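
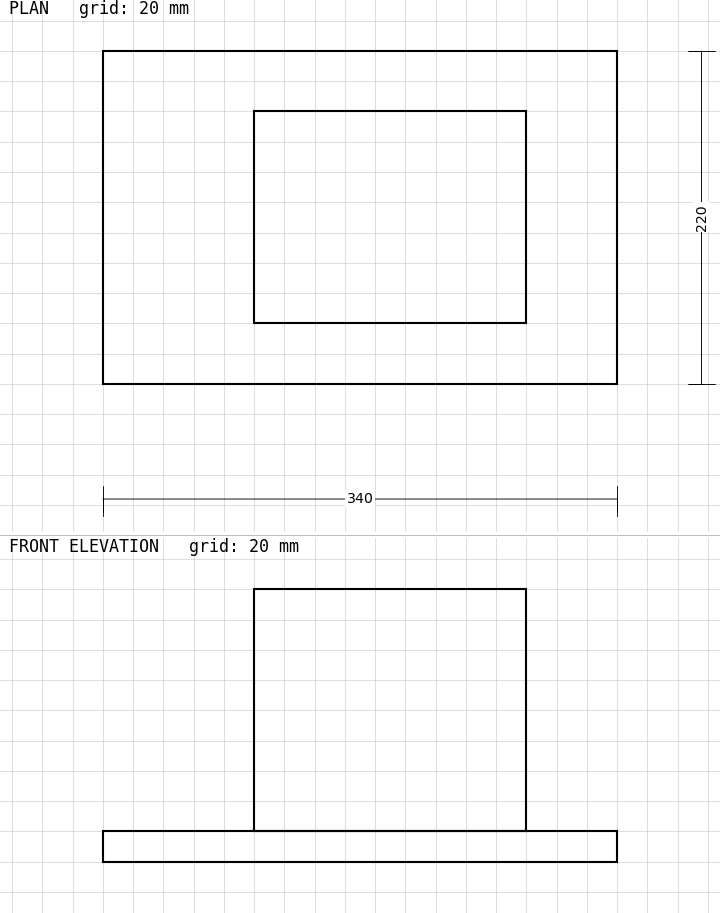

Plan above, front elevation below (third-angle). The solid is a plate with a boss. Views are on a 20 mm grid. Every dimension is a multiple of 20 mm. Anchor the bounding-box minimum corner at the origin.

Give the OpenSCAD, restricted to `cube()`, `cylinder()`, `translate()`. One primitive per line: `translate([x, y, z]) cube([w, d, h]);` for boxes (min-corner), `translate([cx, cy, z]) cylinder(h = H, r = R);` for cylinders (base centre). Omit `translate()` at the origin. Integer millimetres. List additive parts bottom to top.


cube([340, 220, 20]);
translate([100, 40, 20]) cube([180, 140, 160]);


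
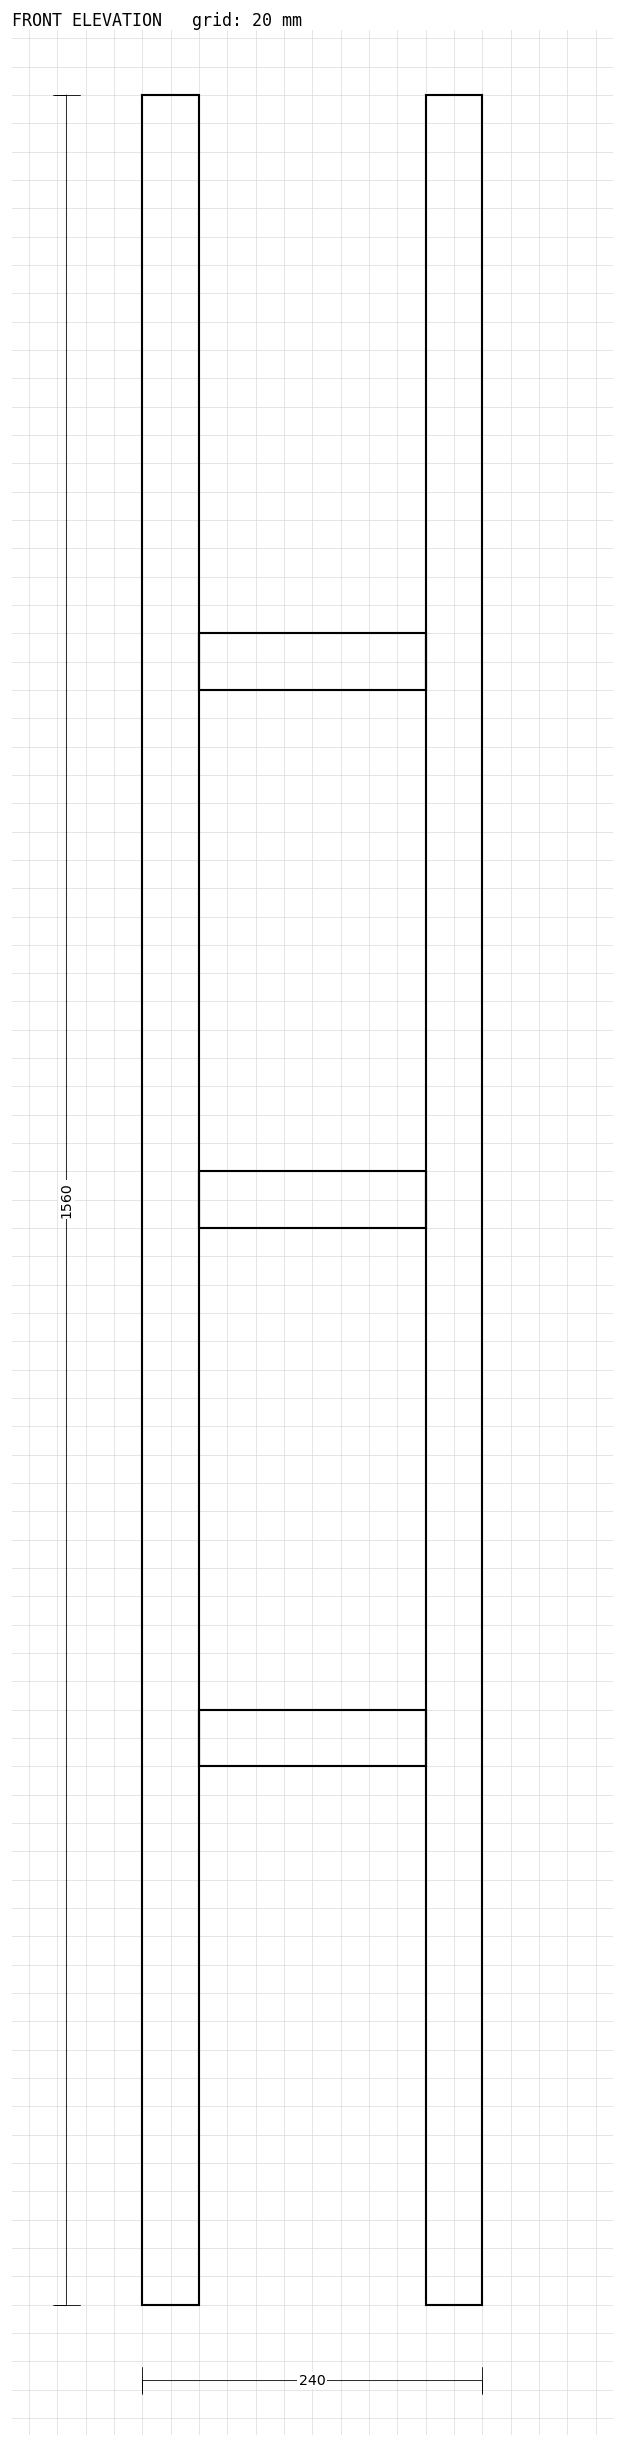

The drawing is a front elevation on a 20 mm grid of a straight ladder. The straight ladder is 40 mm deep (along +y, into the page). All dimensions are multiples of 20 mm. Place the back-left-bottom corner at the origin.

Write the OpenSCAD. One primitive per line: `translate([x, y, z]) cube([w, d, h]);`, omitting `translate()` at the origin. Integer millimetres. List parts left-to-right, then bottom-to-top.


cube([40, 40, 1560]);
translate([40, 0, 380]) cube([160, 40, 40]);
translate([40, 0, 760]) cube([160, 40, 40]);
translate([40, 0, 1140]) cube([160, 40, 40]);
translate([200, 0, 0]) cube([40, 40, 1560]);


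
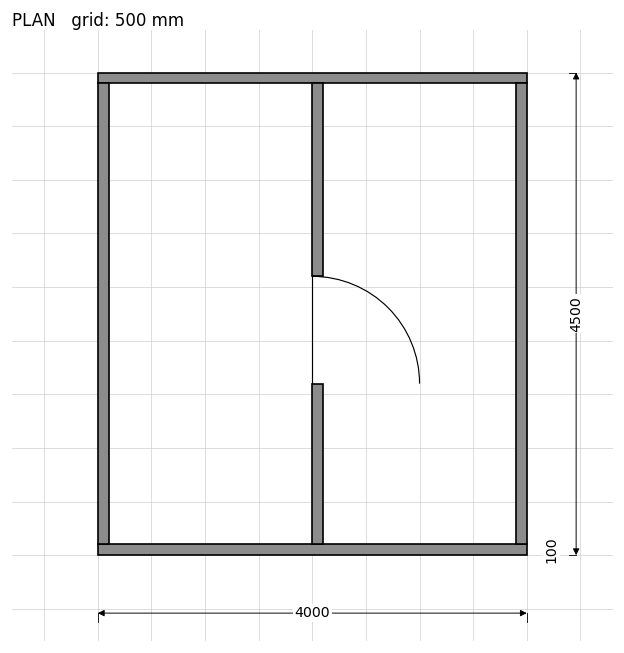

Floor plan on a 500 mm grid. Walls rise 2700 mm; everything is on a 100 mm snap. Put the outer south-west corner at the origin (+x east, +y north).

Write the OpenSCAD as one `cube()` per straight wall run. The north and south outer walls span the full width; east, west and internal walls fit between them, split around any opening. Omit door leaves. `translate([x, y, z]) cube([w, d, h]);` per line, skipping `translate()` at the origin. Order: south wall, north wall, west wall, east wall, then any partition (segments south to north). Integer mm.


cube([4000, 100, 2700]);
translate([0, 4400, 0]) cube([4000, 100, 2700]);
translate([0, 100, 0]) cube([100, 4300, 2700]);
translate([3900, 100, 0]) cube([100, 4300, 2700]);
translate([2000, 100, 0]) cube([100, 1500, 2700]);
translate([2000, 2600, 0]) cube([100, 1800, 2700]);


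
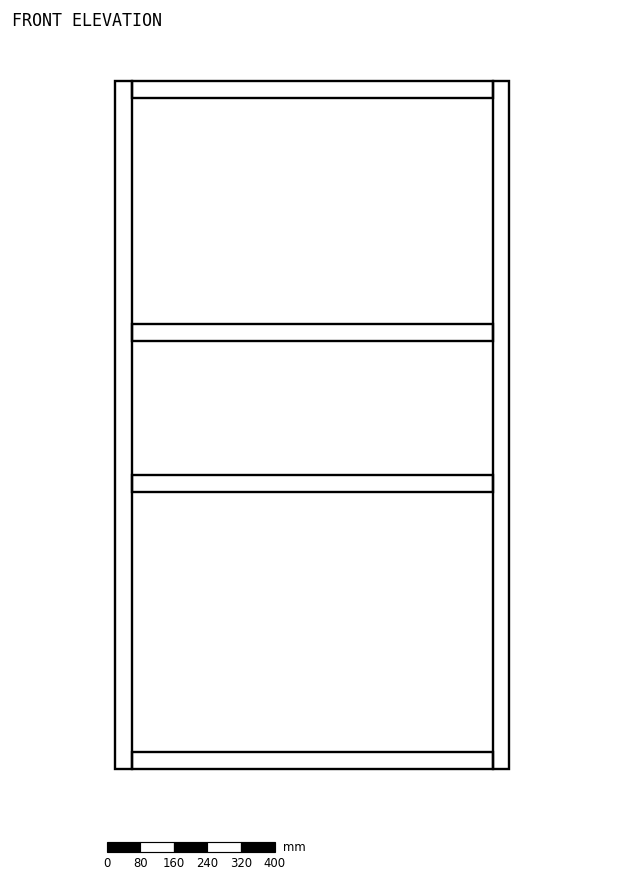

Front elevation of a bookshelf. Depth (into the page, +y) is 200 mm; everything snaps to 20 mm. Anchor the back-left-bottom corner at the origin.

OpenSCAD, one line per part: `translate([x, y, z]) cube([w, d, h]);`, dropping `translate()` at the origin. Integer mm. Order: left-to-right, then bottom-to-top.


cube([40, 200, 1640]);
translate([40, 0, 0]) cube([860, 200, 40]);
translate([40, 0, 660]) cube([860, 200, 40]);
translate([40, 0, 1020]) cube([860, 200, 40]);
translate([40, 0, 1600]) cube([860, 200, 40]);
translate([900, 0, 0]) cube([40, 200, 1640]);


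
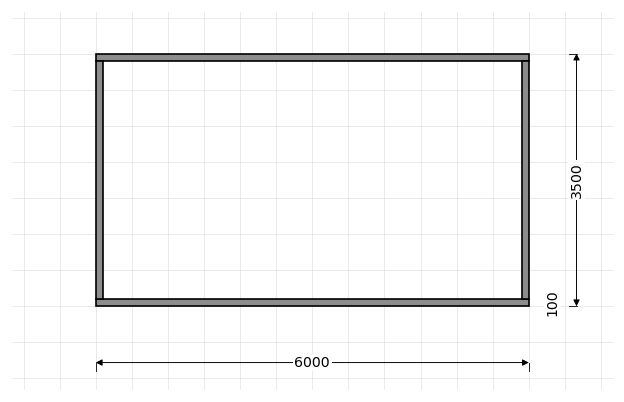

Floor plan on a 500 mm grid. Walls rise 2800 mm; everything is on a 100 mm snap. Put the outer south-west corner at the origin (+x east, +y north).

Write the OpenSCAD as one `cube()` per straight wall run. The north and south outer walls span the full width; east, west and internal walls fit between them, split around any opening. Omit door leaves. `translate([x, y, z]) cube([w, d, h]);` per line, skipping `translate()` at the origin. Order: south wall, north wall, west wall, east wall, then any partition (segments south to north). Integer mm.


cube([6000, 100, 2800]);
translate([0, 3400, 0]) cube([6000, 100, 2800]);
translate([0, 100, 0]) cube([100, 3300, 2800]);
translate([5900, 100, 0]) cube([100, 3300, 2800]);


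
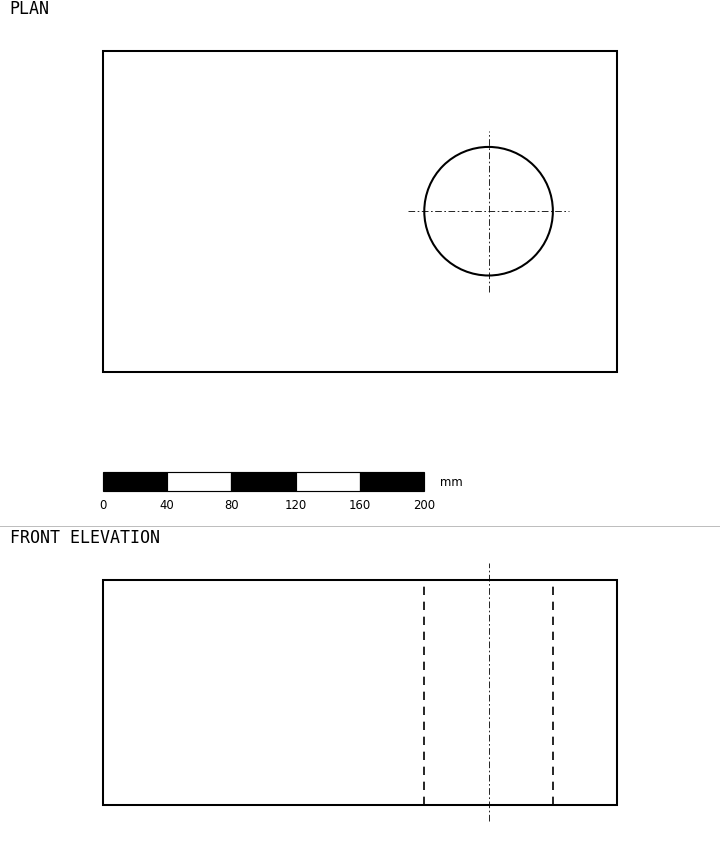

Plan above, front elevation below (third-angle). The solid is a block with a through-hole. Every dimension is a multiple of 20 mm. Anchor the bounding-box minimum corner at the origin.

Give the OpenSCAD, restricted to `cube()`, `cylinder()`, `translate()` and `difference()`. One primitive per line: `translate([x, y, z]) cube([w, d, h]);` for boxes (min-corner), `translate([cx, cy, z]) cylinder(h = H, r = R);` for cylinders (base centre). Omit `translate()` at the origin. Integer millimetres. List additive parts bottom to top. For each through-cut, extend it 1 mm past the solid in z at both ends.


difference() {
  cube([320, 200, 140]);
  translate([240, 100, -1]) cylinder(h = 142, r = 40);
}


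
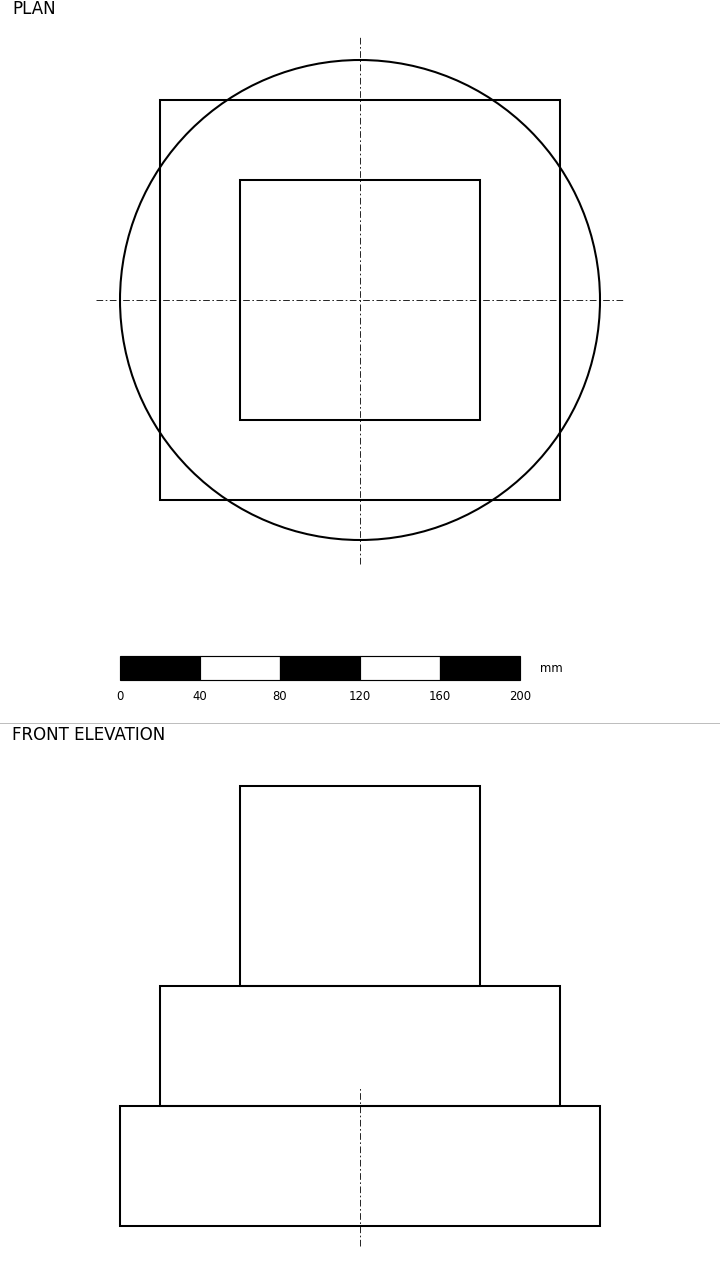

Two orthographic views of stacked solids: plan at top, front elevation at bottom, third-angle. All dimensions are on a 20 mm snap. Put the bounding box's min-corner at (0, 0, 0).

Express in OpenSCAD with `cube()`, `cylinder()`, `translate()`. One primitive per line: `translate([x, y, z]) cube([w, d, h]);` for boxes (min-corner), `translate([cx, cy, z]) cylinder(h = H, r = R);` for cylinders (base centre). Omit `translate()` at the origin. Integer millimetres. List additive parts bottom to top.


translate([120, 120, 0]) cylinder(h = 60, r = 120);
translate([20, 20, 60]) cube([200, 200, 60]);
translate([60, 60, 120]) cube([120, 120, 100]);


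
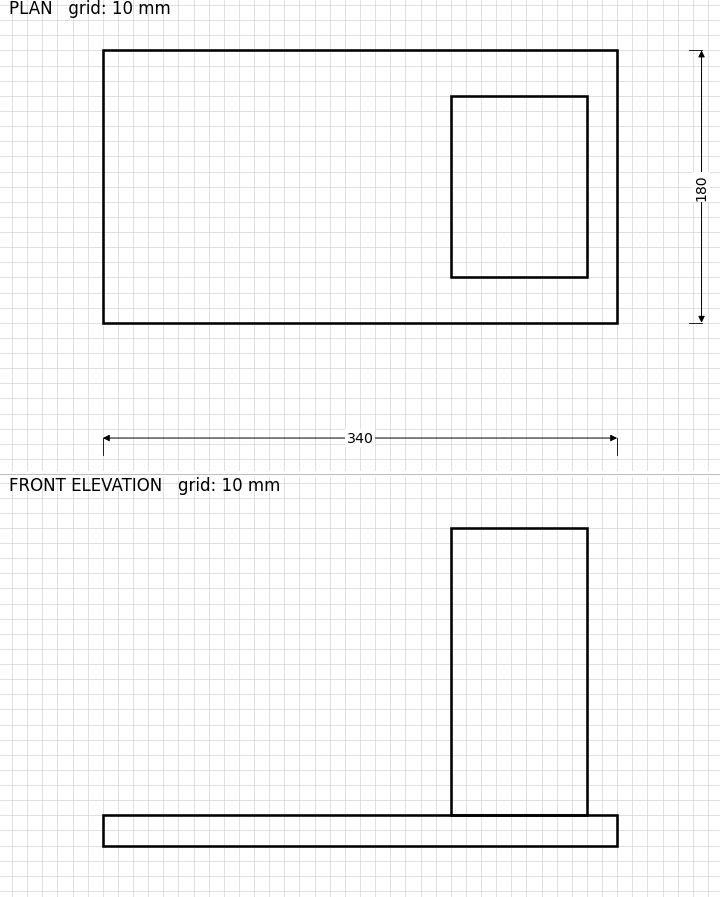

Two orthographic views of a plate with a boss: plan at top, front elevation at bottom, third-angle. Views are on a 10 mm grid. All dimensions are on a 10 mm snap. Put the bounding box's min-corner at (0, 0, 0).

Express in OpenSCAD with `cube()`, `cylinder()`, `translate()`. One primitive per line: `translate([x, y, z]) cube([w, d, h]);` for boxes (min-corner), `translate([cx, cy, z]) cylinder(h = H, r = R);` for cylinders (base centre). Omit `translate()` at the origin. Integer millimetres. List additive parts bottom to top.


cube([340, 180, 20]);
translate([230, 30, 20]) cube([90, 120, 190]);


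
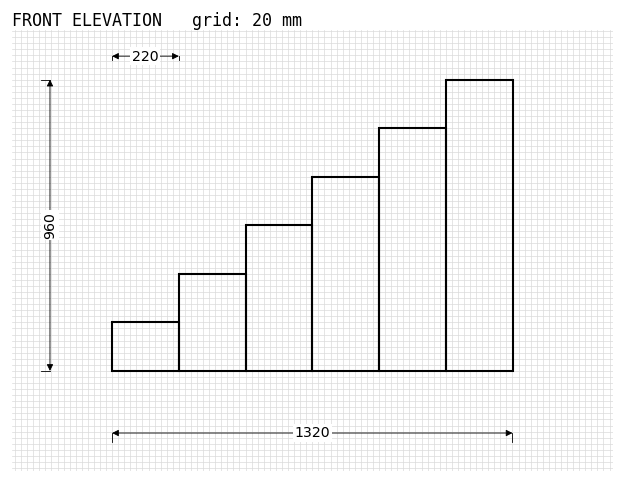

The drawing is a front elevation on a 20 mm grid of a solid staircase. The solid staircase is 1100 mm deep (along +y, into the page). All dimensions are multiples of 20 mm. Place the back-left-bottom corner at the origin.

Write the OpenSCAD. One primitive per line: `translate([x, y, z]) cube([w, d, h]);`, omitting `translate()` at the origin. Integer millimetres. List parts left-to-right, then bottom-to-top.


cube([220, 1100, 160]);
translate([220, 0, 0]) cube([220, 1100, 320]);
translate([440, 0, 0]) cube([220, 1100, 480]);
translate([660, 0, 0]) cube([220, 1100, 640]);
translate([880, 0, 0]) cube([220, 1100, 800]);
translate([1100, 0, 0]) cube([220, 1100, 960]);


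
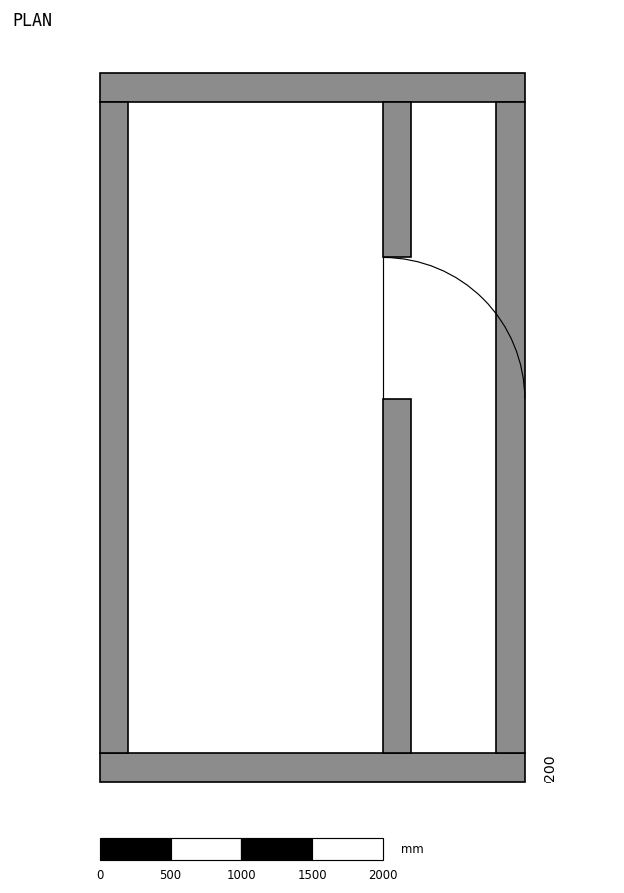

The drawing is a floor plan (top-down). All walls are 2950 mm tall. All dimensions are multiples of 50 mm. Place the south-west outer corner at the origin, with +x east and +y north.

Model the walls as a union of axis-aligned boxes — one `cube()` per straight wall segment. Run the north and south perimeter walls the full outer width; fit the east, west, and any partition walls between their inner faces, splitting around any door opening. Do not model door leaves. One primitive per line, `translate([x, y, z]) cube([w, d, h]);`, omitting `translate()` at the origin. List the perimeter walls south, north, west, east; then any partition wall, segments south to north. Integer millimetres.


cube([3000, 200, 2950]);
translate([0, 4800, 0]) cube([3000, 200, 2950]);
translate([0, 200, 0]) cube([200, 4600, 2950]);
translate([2800, 200, 0]) cube([200, 4600, 2950]);
translate([2000, 200, 0]) cube([200, 2500, 2950]);
translate([2000, 3700, 0]) cube([200, 1100, 2950]);


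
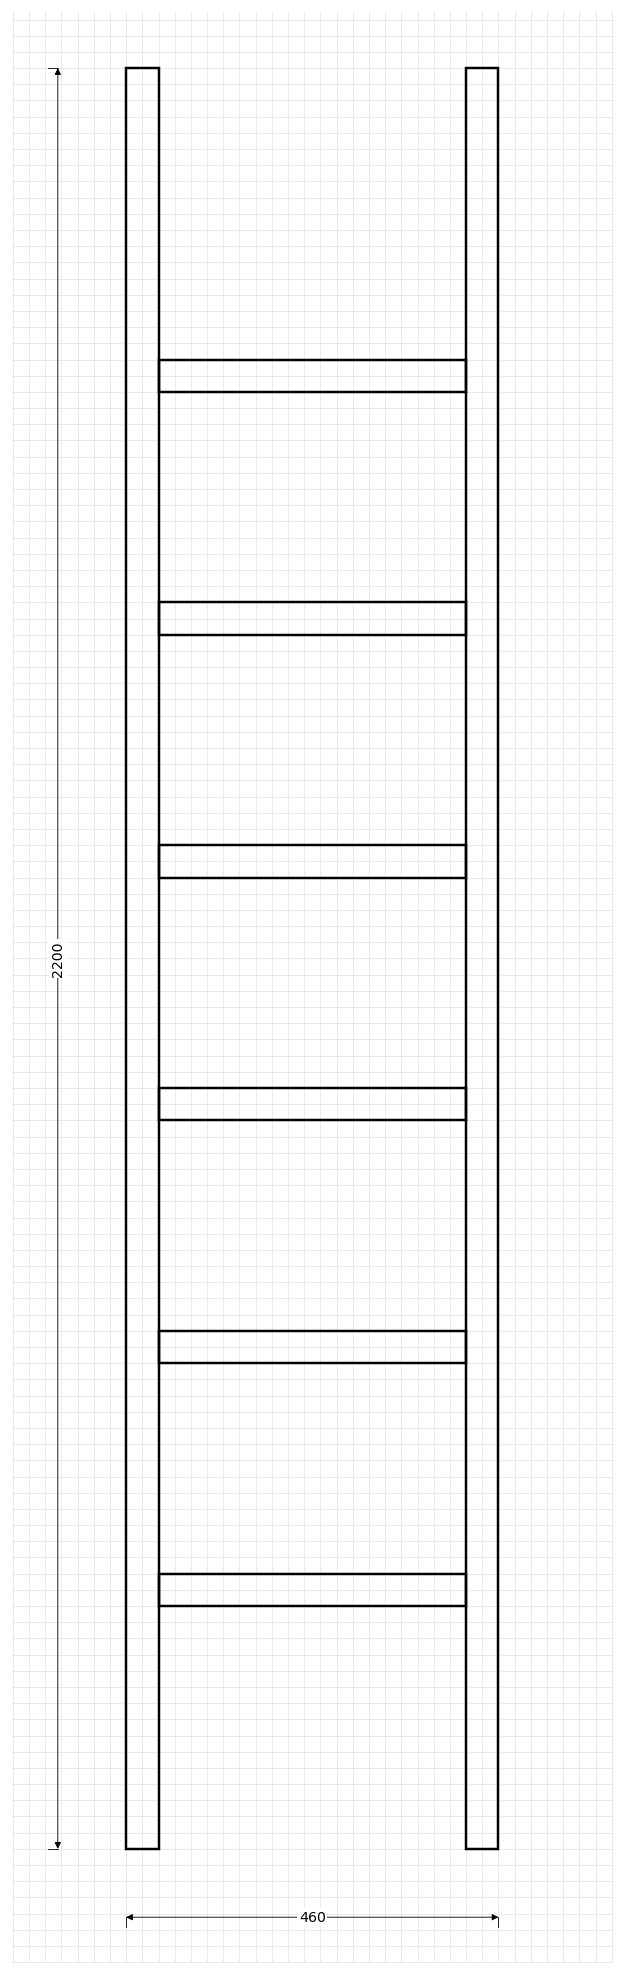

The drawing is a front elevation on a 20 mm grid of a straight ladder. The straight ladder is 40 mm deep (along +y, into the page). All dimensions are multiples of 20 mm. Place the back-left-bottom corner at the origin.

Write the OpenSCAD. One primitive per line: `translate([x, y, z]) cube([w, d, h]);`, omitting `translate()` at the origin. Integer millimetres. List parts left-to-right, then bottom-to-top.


cube([40, 40, 2200]);
translate([40, 0, 300]) cube([380, 40, 40]);
translate([40, 0, 600]) cube([380, 40, 40]);
translate([40, 0, 900]) cube([380, 40, 40]);
translate([40, 0, 1200]) cube([380, 40, 40]);
translate([40, 0, 1500]) cube([380, 40, 40]);
translate([40, 0, 1800]) cube([380, 40, 40]);
translate([420, 0, 0]) cube([40, 40, 2200]);


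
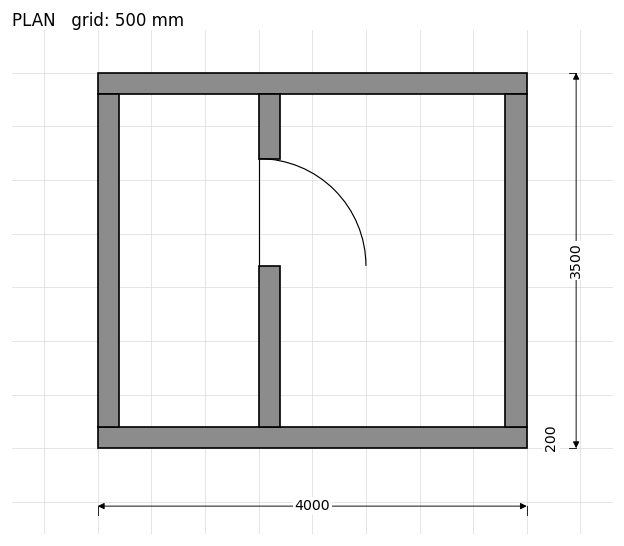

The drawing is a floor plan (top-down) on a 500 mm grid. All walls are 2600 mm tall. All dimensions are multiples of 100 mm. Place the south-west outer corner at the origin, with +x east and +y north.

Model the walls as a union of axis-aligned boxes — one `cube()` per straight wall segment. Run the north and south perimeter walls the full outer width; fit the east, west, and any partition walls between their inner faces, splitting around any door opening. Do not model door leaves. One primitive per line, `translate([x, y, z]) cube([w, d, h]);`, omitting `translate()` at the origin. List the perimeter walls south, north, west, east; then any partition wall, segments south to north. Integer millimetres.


cube([4000, 200, 2600]);
translate([0, 3300, 0]) cube([4000, 200, 2600]);
translate([0, 200, 0]) cube([200, 3100, 2600]);
translate([3800, 200, 0]) cube([200, 3100, 2600]);
translate([1500, 200, 0]) cube([200, 1500, 2600]);
translate([1500, 2700, 0]) cube([200, 600, 2600]);


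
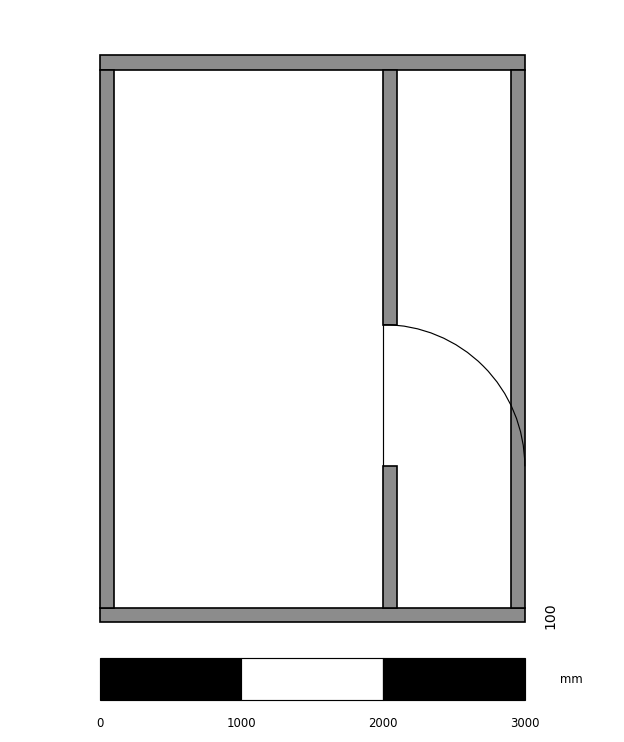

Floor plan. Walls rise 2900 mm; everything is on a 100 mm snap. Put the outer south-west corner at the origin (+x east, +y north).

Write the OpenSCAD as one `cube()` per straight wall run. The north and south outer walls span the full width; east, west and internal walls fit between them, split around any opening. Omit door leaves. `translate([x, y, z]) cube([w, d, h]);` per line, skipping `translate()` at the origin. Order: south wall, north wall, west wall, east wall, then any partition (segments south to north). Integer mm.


cube([3000, 100, 2900]);
translate([0, 3900, 0]) cube([3000, 100, 2900]);
translate([0, 100, 0]) cube([100, 3800, 2900]);
translate([2900, 100, 0]) cube([100, 3800, 2900]);
translate([2000, 100, 0]) cube([100, 1000, 2900]);
translate([2000, 2100, 0]) cube([100, 1800, 2900]);


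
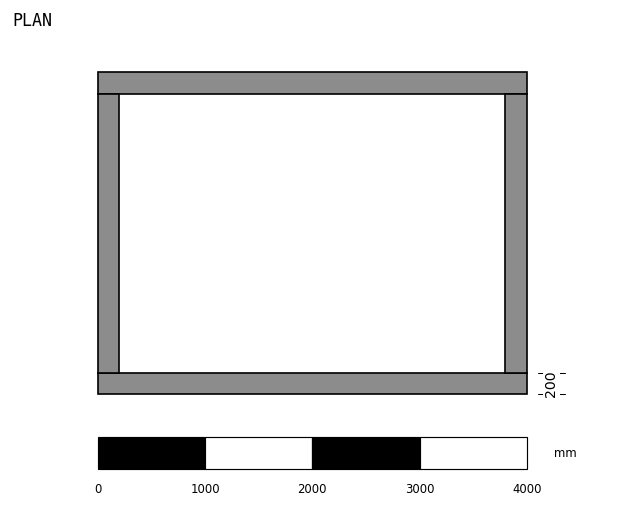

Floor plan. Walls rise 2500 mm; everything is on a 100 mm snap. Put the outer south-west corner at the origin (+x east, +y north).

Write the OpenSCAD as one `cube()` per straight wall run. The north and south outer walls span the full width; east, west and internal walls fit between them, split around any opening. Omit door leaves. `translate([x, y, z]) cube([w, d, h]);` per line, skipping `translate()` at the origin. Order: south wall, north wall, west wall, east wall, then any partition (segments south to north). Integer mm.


cube([4000, 200, 2500]);
translate([0, 2800, 0]) cube([4000, 200, 2500]);
translate([0, 200, 0]) cube([200, 2600, 2500]);
translate([3800, 200, 0]) cube([200, 2600, 2500]);


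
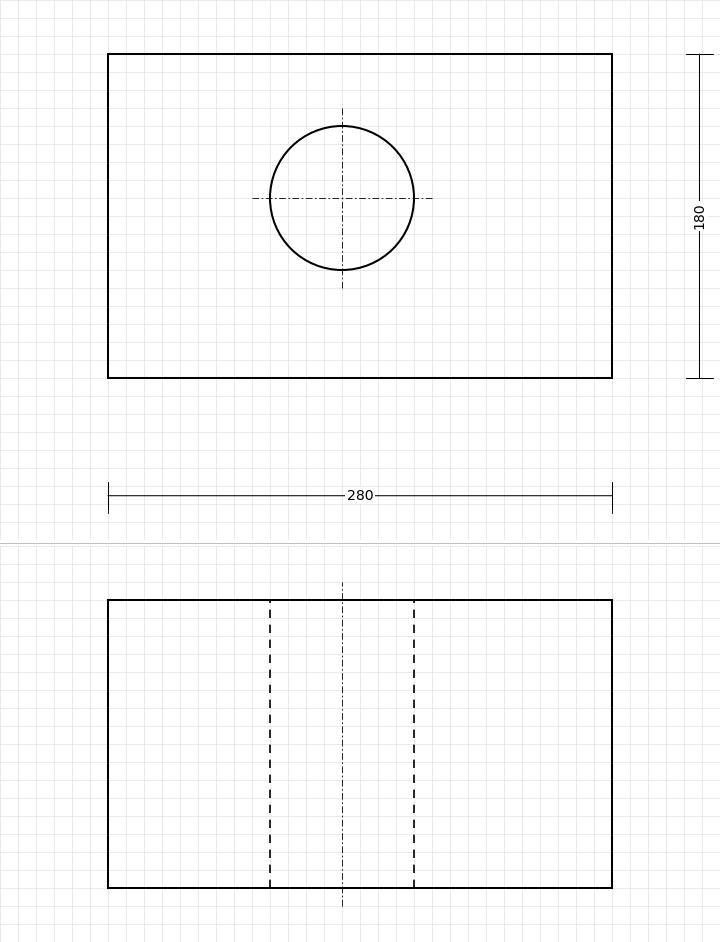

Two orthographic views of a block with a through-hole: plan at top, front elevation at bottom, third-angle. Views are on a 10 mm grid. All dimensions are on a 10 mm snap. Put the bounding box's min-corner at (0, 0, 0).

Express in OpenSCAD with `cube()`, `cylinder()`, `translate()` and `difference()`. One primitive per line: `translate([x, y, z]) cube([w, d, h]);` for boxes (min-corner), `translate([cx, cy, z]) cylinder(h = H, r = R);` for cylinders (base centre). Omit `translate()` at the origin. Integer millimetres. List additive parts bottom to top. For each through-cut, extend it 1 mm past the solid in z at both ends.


difference() {
  cube([280, 180, 160]);
  translate([130, 100, -1]) cylinder(h = 162, r = 40);
}


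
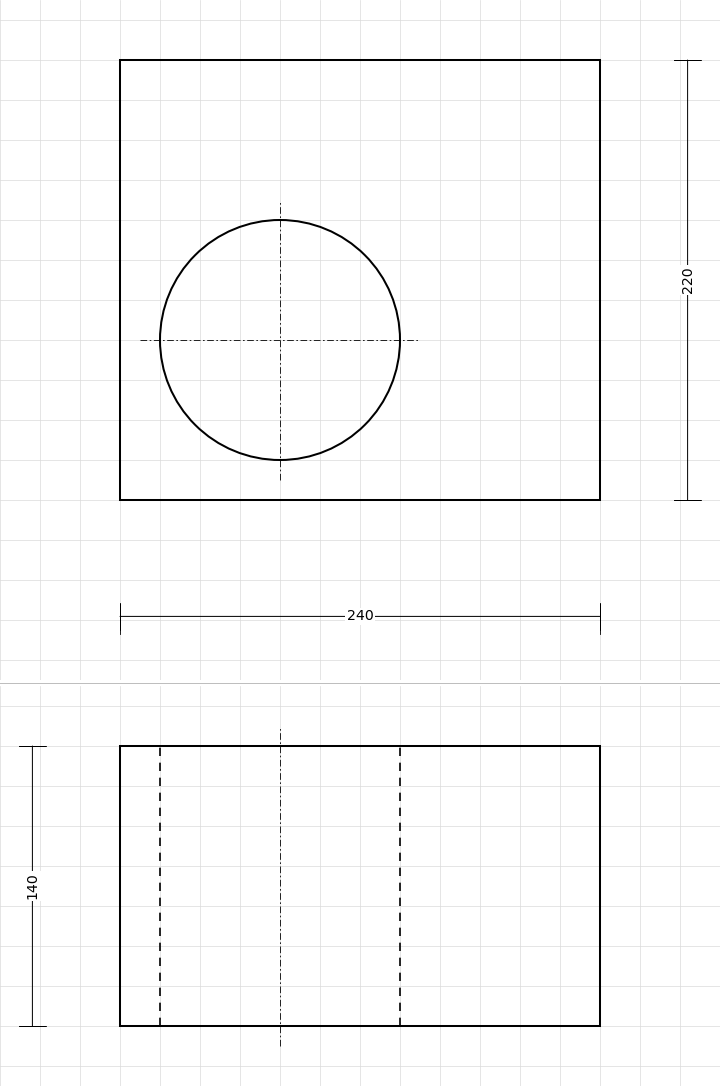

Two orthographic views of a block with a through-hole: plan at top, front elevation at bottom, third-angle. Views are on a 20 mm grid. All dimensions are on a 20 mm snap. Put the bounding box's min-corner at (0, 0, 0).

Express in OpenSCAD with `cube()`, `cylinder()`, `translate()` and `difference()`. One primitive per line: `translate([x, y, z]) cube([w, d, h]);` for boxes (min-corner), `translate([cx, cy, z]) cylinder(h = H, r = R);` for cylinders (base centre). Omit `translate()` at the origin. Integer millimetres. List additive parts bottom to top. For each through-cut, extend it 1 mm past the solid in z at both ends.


difference() {
  cube([240, 220, 140]);
  translate([80, 80, -1]) cylinder(h = 142, r = 60);
}


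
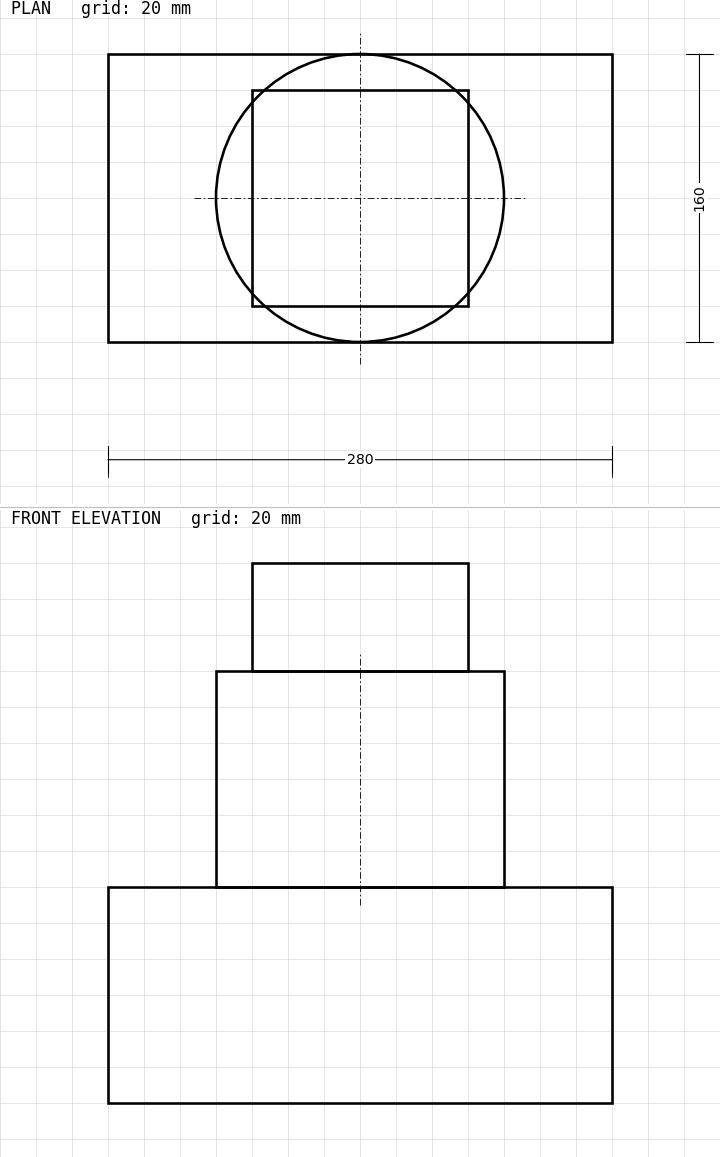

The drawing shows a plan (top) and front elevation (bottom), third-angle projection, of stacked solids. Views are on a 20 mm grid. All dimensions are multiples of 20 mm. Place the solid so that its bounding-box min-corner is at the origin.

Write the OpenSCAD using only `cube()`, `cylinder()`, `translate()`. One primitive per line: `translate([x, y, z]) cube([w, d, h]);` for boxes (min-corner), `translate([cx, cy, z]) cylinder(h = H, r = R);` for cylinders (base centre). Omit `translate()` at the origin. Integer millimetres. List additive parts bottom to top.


cube([280, 160, 120]);
translate([140, 80, 120]) cylinder(h = 120, r = 80);
translate([80, 20, 240]) cube([120, 120, 60]);


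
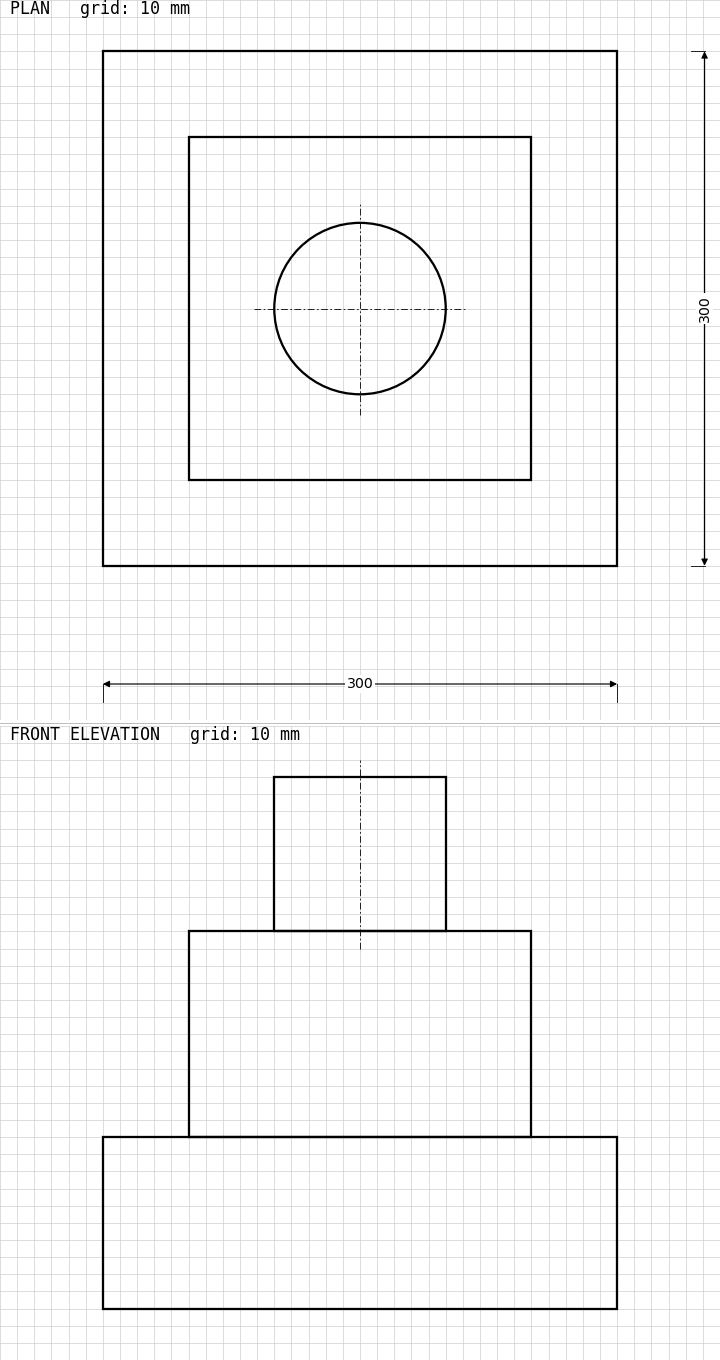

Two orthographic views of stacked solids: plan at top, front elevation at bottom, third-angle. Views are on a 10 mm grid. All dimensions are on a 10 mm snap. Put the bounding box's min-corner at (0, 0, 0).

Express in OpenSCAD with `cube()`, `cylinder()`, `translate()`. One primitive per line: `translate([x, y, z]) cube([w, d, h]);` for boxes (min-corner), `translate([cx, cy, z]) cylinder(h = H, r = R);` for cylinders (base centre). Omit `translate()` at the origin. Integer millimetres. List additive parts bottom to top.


cube([300, 300, 100]);
translate([50, 50, 100]) cube([200, 200, 120]);
translate([150, 150, 220]) cylinder(h = 90, r = 50);


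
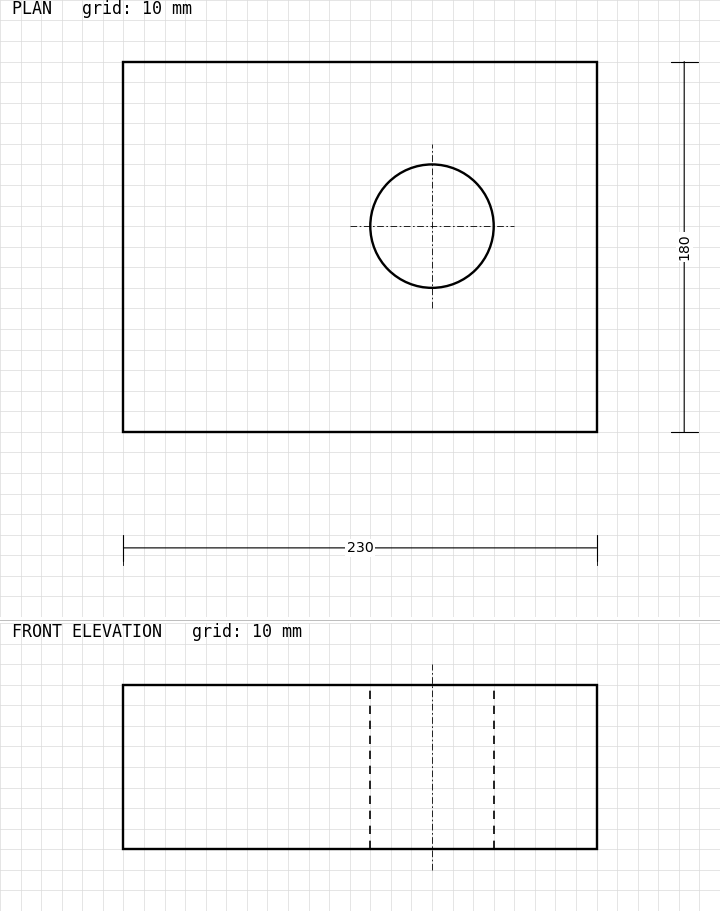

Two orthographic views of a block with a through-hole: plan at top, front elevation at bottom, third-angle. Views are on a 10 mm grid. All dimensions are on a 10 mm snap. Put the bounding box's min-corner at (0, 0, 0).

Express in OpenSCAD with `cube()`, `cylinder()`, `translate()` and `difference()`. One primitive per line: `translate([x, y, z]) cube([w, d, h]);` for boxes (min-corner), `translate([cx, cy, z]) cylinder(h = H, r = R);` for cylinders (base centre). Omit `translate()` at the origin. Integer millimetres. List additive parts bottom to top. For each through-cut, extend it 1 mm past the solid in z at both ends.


difference() {
  cube([230, 180, 80]);
  translate([150, 100, -1]) cylinder(h = 82, r = 30);
}


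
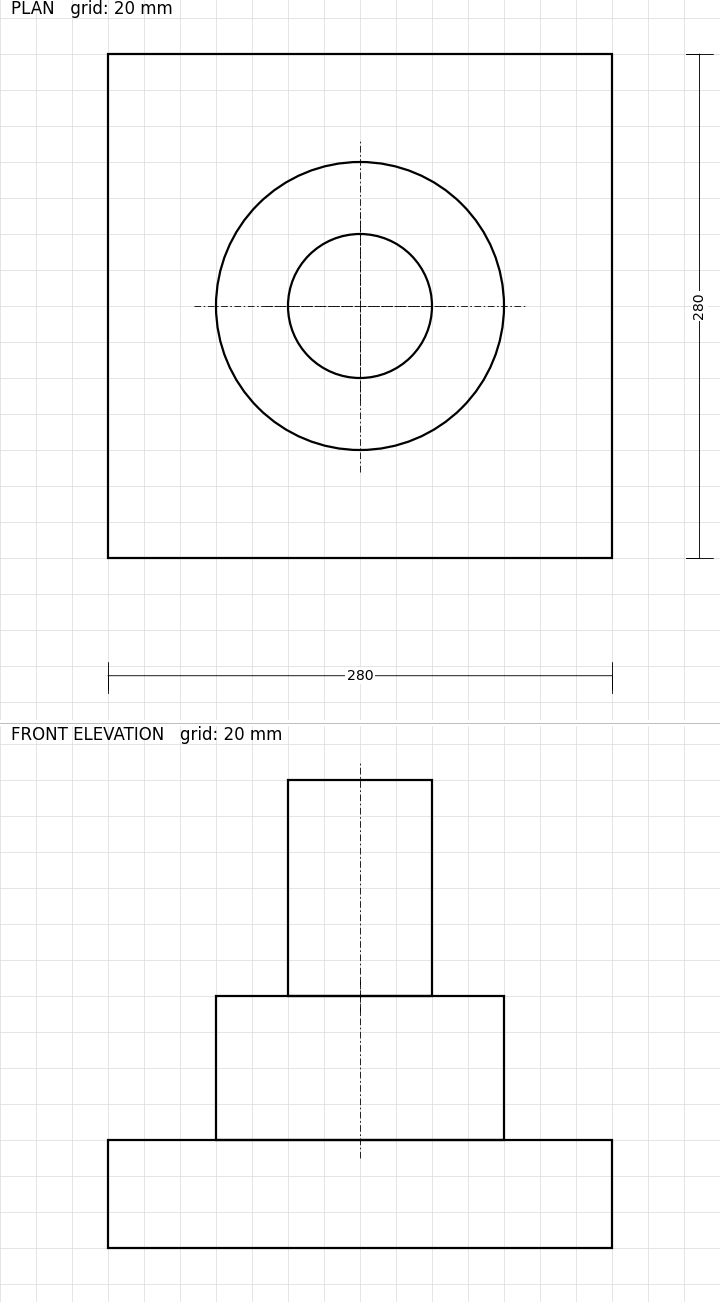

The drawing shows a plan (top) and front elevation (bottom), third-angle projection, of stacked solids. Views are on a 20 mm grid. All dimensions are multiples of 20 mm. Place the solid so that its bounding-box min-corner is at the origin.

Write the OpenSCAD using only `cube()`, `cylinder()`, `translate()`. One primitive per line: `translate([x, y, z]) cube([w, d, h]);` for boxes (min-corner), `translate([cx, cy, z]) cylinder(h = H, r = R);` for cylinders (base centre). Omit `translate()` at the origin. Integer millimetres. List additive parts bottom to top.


cube([280, 280, 60]);
translate([140, 140, 60]) cylinder(h = 80, r = 80);
translate([140, 140, 140]) cylinder(h = 120, r = 40);


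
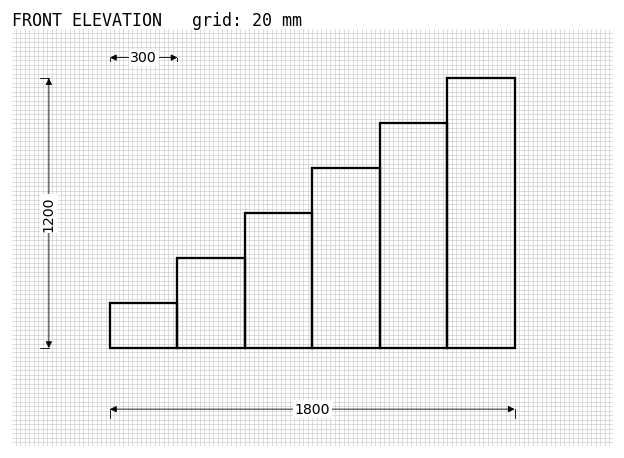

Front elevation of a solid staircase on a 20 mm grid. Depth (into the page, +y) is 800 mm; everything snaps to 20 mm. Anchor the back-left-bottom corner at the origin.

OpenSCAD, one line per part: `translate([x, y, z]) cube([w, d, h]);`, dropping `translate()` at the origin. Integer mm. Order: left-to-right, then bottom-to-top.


cube([300, 800, 200]);
translate([300, 0, 0]) cube([300, 800, 400]);
translate([600, 0, 0]) cube([300, 800, 600]);
translate([900, 0, 0]) cube([300, 800, 800]);
translate([1200, 0, 0]) cube([300, 800, 1000]);
translate([1500, 0, 0]) cube([300, 800, 1200]);


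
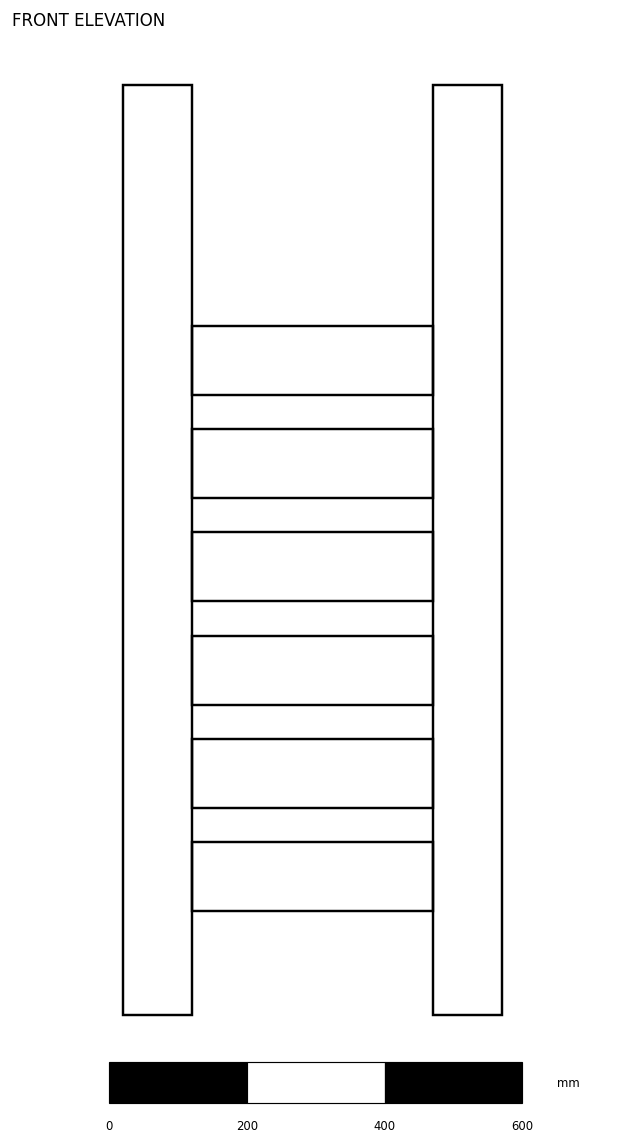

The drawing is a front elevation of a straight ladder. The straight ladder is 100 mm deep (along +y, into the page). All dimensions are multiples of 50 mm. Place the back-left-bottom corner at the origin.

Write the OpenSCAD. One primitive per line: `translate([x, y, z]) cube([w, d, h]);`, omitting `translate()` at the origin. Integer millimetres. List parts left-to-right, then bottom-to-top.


cube([100, 100, 1350]);
translate([100, 0, 150]) cube([350, 100, 100]);
translate([100, 0, 300]) cube([350, 100, 100]);
translate([100, 0, 450]) cube([350, 100, 100]);
translate([100, 0, 600]) cube([350, 100, 100]);
translate([100, 0, 750]) cube([350, 100, 100]);
translate([100, 0, 900]) cube([350, 100, 100]);
translate([450, 0, 0]) cube([100, 100, 1350]);


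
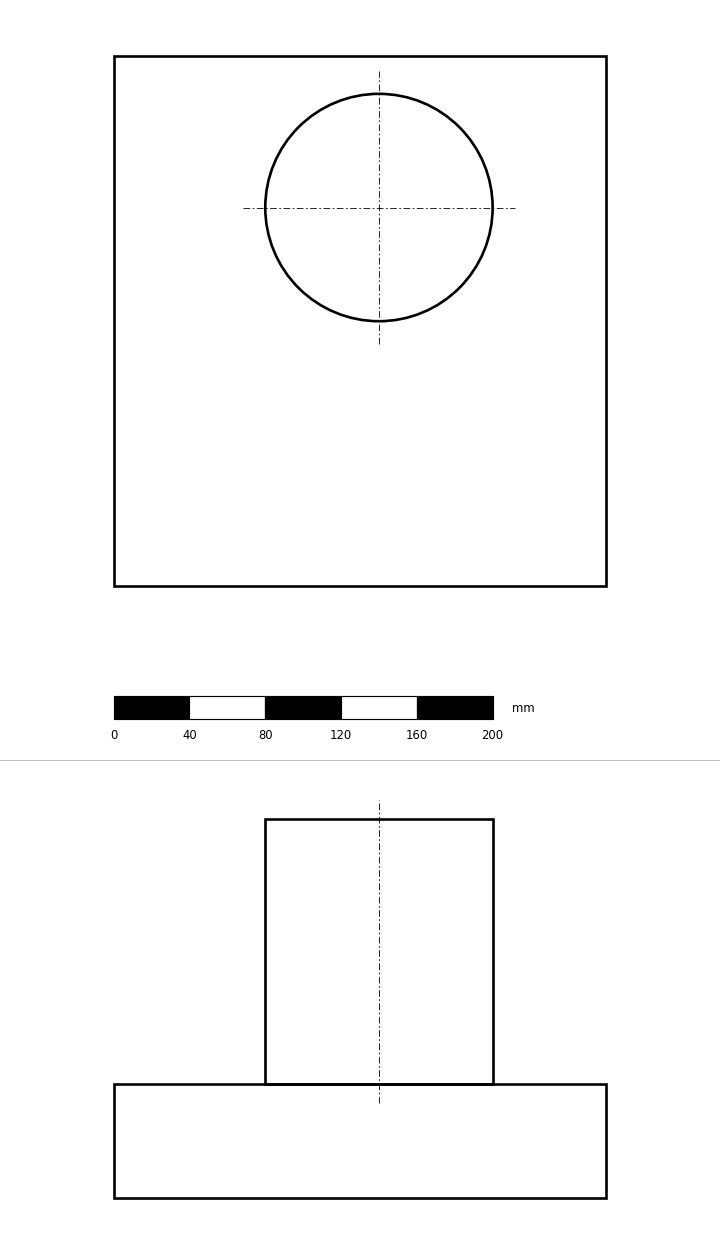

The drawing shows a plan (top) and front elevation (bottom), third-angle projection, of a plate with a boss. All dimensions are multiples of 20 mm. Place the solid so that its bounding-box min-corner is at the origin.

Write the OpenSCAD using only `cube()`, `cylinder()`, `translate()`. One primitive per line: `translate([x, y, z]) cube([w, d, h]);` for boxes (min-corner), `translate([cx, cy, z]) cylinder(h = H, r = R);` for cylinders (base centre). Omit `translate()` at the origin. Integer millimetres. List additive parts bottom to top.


cube([260, 280, 60]);
translate([140, 200, 60]) cylinder(h = 140, r = 60);


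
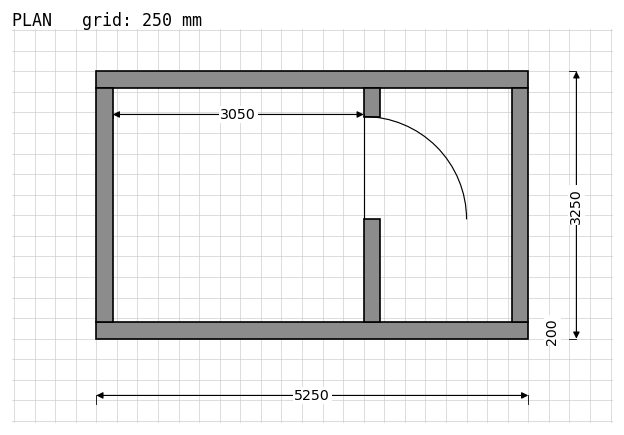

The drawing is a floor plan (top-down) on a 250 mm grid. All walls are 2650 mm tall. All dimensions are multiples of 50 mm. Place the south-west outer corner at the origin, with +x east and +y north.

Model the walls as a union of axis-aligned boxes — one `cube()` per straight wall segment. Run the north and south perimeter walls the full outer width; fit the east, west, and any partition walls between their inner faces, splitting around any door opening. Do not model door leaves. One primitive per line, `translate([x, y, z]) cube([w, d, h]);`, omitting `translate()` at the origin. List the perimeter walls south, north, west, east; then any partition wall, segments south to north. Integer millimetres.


cube([5250, 200, 2650]);
translate([0, 3050, 0]) cube([5250, 200, 2650]);
translate([0, 200, 0]) cube([200, 2850, 2650]);
translate([5050, 200, 0]) cube([200, 2850, 2650]);
translate([3250, 200, 0]) cube([200, 1250, 2650]);
translate([3250, 2700, 0]) cube([200, 350, 2650]);


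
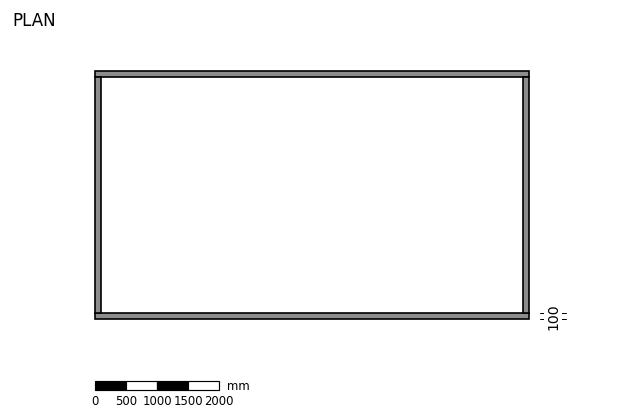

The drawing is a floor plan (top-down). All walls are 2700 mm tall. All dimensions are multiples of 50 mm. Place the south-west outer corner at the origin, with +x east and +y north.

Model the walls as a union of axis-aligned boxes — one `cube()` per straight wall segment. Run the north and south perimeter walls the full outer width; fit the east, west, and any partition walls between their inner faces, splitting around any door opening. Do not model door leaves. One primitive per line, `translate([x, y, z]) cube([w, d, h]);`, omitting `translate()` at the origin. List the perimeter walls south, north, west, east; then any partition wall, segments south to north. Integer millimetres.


cube([7000, 100, 2700]);
translate([0, 3900, 0]) cube([7000, 100, 2700]);
translate([0, 100, 0]) cube([100, 3800, 2700]);
translate([6900, 100, 0]) cube([100, 3800, 2700]);


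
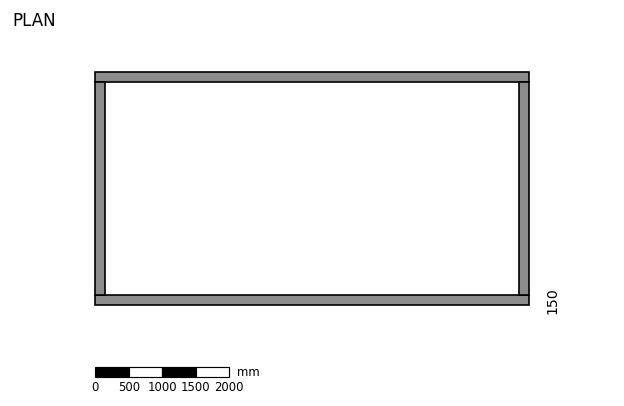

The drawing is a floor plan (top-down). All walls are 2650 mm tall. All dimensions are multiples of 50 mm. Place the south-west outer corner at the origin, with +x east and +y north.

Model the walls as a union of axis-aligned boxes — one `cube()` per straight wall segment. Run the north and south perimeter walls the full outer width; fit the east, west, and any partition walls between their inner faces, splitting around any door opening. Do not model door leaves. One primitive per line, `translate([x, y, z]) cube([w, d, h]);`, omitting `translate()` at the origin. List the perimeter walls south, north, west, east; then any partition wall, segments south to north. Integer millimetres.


cube([6500, 150, 2650]);
translate([0, 3350, 0]) cube([6500, 150, 2650]);
translate([0, 150, 0]) cube([150, 3200, 2650]);
translate([6350, 150, 0]) cube([150, 3200, 2650]);


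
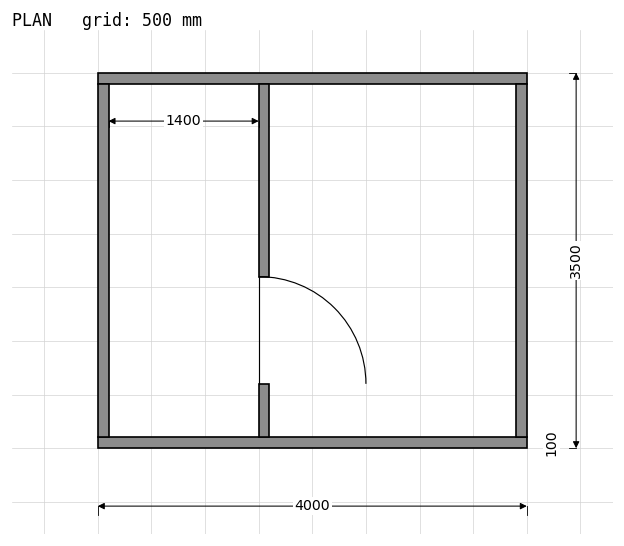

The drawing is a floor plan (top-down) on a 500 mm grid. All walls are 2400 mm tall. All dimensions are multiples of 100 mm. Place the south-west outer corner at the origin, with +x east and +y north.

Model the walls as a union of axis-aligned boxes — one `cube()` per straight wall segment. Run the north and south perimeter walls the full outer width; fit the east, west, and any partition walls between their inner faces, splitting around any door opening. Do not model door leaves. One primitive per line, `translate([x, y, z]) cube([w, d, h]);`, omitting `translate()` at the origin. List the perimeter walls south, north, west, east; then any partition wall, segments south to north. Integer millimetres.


cube([4000, 100, 2400]);
translate([0, 3400, 0]) cube([4000, 100, 2400]);
translate([0, 100, 0]) cube([100, 3300, 2400]);
translate([3900, 100, 0]) cube([100, 3300, 2400]);
translate([1500, 100, 0]) cube([100, 500, 2400]);
translate([1500, 1600, 0]) cube([100, 1800, 2400]);


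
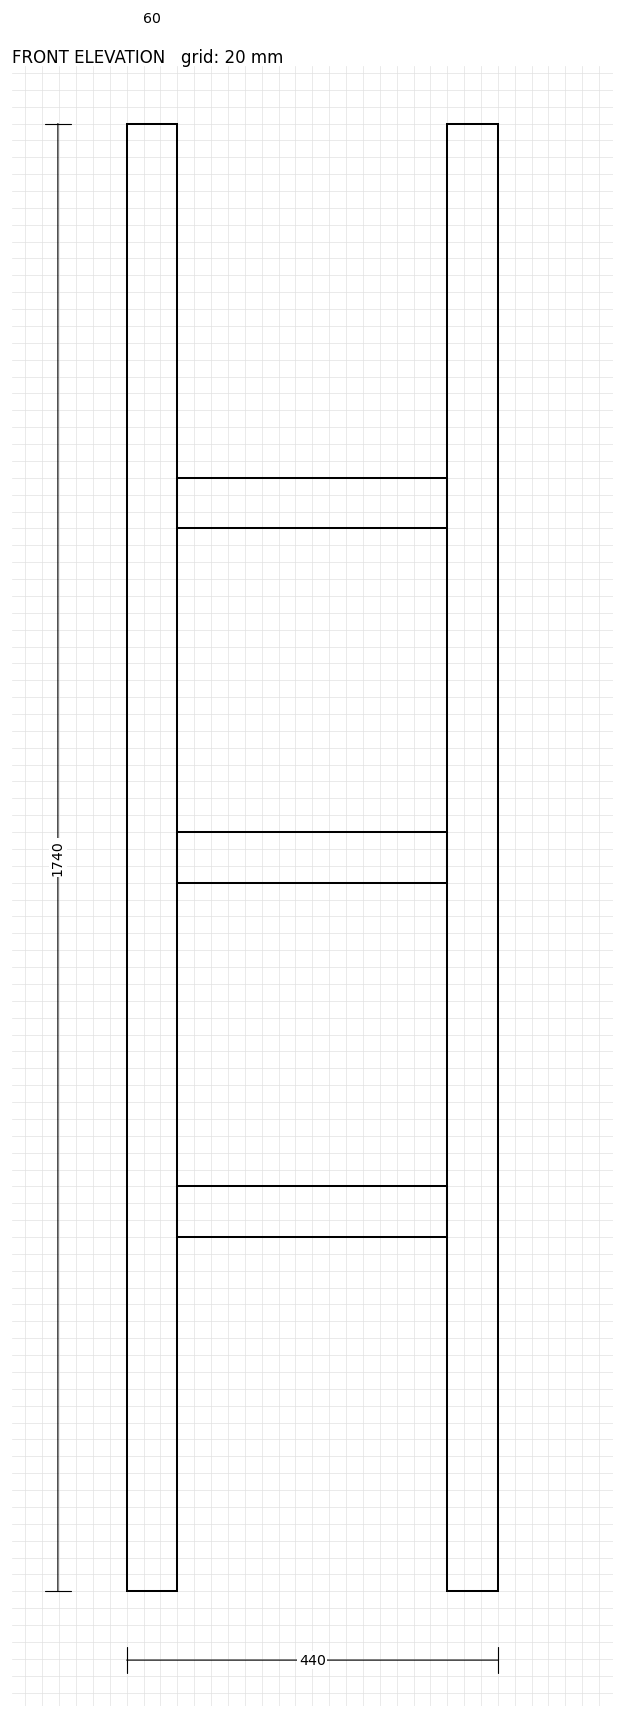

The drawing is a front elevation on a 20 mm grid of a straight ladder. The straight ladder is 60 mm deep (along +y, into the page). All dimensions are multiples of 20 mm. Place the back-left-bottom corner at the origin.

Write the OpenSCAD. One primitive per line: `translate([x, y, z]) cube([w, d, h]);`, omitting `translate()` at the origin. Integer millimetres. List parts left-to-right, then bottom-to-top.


cube([60, 60, 1740]);
translate([60, 0, 420]) cube([320, 60, 60]);
translate([60, 0, 840]) cube([320, 60, 60]);
translate([60, 0, 1260]) cube([320, 60, 60]);
translate([380, 0, 0]) cube([60, 60, 1740]);


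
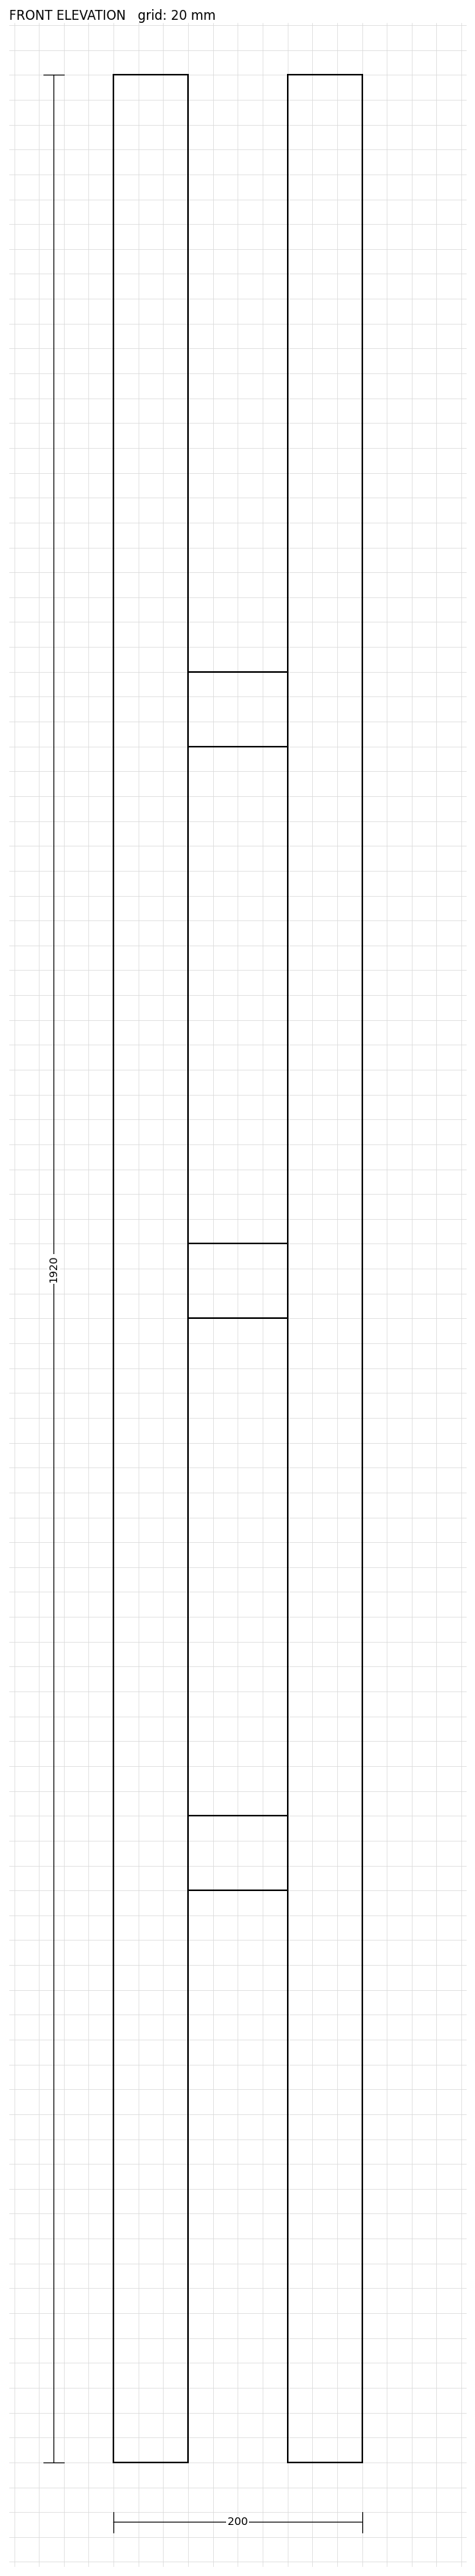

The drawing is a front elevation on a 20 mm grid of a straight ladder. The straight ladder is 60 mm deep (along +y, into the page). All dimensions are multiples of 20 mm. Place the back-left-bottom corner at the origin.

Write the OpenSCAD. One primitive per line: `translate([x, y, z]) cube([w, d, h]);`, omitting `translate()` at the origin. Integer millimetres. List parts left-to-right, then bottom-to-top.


cube([60, 60, 1920]);
translate([60, 0, 460]) cube([80, 60, 60]);
translate([60, 0, 920]) cube([80, 60, 60]);
translate([60, 0, 1380]) cube([80, 60, 60]);
translate([140, 0, 0]) cube([60, 60, 1920]);


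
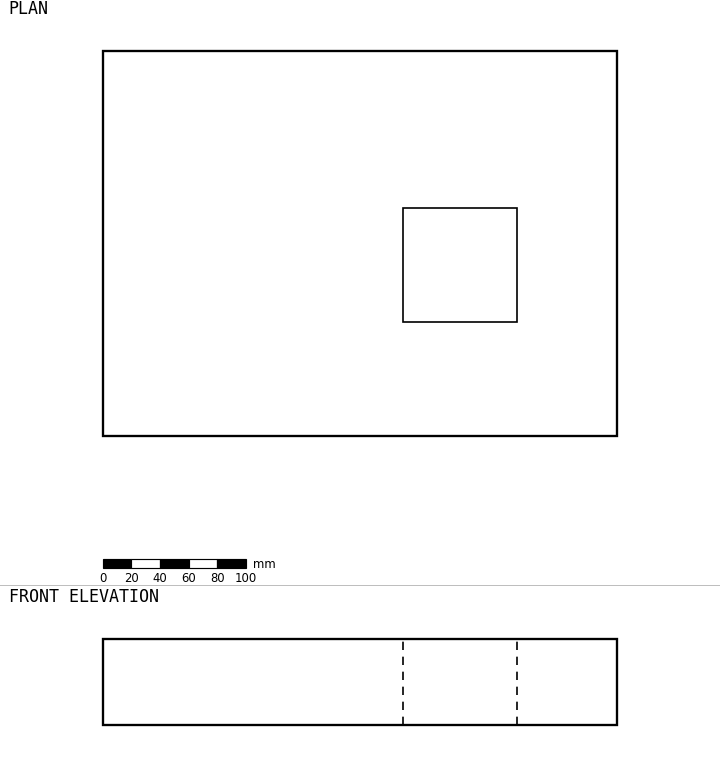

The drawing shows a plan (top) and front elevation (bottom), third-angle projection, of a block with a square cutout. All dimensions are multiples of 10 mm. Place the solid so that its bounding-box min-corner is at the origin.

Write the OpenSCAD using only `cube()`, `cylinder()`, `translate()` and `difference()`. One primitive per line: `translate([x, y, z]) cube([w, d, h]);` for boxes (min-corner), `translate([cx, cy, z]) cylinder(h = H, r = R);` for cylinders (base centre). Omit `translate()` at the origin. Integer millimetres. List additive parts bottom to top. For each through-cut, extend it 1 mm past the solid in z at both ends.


difference() {
  cube([360, 270, 60]);
  translate([210, 80, -1]) cube([80, 80, 62]);
}


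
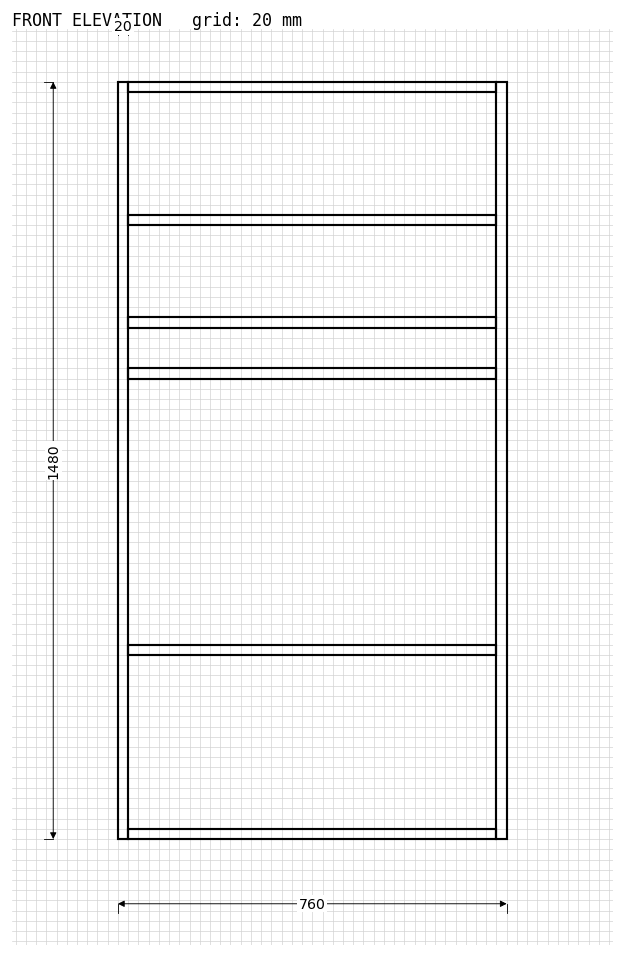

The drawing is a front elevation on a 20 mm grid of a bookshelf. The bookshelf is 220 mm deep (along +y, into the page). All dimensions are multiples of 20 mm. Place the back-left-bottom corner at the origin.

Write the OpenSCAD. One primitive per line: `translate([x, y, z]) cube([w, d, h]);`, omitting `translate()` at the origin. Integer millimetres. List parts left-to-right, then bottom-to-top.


cube([20, 220, 1480]);
translate([20, 0, 0]) cube([720, 220, 20]);
translate([20, 0, 360]) cube([720, 220, 20]);
translate([20, 0, 900]) cube([720, 220, 20]);
translate([20, 0, 1000]) cube([720, 220, 20]);
translate([20, 0, 1200]) cube([720, 220, 20]);
translate([20, 0, 1460]) cube([720, 220, 20]);
translate([740, 0, 0]) cube([20, 220, 1480]);


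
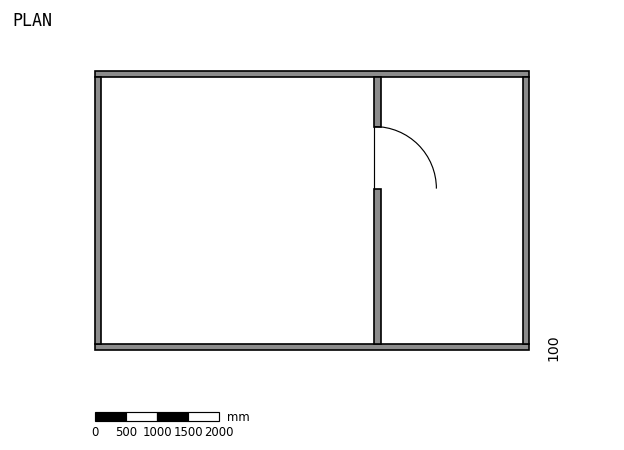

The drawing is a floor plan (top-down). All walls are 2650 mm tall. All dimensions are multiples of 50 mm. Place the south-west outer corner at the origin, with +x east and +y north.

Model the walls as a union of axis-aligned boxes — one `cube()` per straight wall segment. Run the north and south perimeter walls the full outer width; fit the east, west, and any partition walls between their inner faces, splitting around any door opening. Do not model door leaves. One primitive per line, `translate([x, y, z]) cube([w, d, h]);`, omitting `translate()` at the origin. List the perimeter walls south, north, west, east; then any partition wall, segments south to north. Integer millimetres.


cube([7000, 100, 2650]);
translate([0, 4400, 0]) cube([7000, 100, 2650]);
translate([0, 100, 0]) cube([100, 4300, 2650]);
translate([6900, 100, 0]) cube([100, 4300, 2650]);
translate([4500, 100, 0]) cube([100, 2500, 2650]);
translate([4500, 3600, 0]) cube([100, 800, 2650]);


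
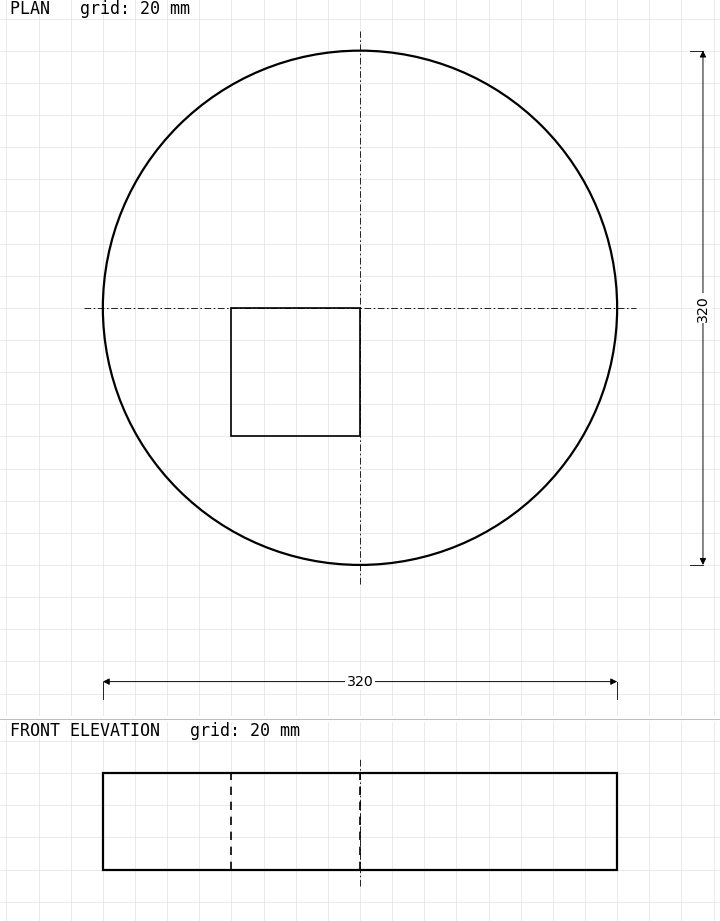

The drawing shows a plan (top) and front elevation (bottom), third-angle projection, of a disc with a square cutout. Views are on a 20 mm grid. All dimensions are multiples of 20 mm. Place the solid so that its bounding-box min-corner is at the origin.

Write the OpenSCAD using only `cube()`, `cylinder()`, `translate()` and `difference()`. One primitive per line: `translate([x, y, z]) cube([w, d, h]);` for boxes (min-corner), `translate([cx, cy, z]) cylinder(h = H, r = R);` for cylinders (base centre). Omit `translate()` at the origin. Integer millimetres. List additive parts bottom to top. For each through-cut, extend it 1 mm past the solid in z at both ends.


difference() {
  translate([160, 160, 0]) cylinder(h = 60, r = 160);
  translate([80, 80, -1]) cube([80, 80, 62]);
}


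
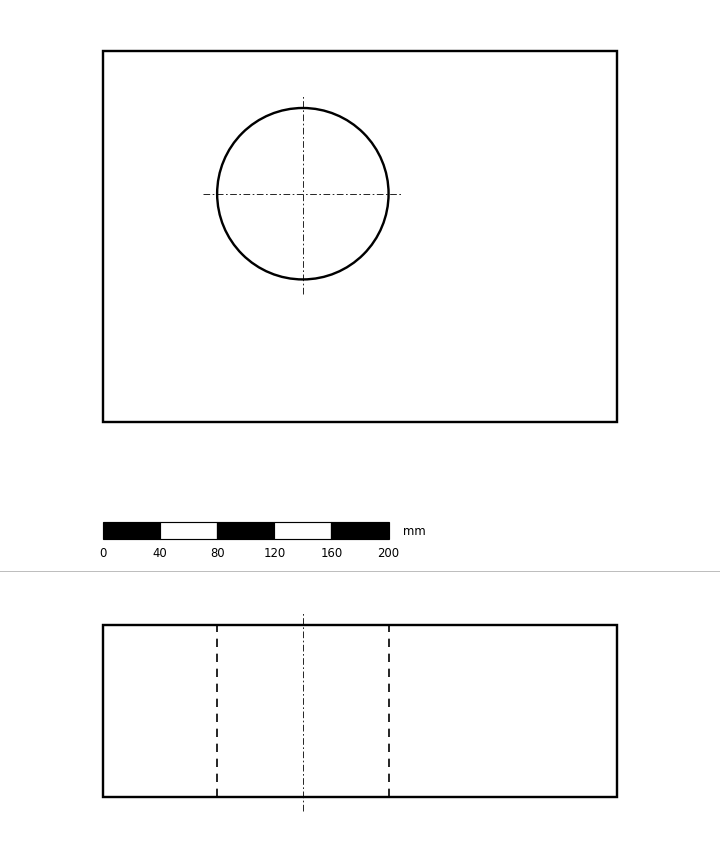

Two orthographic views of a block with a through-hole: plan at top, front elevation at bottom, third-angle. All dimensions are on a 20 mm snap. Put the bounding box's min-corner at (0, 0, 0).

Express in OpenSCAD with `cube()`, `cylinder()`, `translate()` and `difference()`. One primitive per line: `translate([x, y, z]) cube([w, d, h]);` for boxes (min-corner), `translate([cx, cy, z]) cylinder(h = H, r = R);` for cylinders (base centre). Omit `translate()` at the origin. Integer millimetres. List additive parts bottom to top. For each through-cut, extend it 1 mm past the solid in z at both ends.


difference() {
  cube([360, 260, 120]);
  translate([140, 160, -1]) cylinder(h = 122, r = 60);
}


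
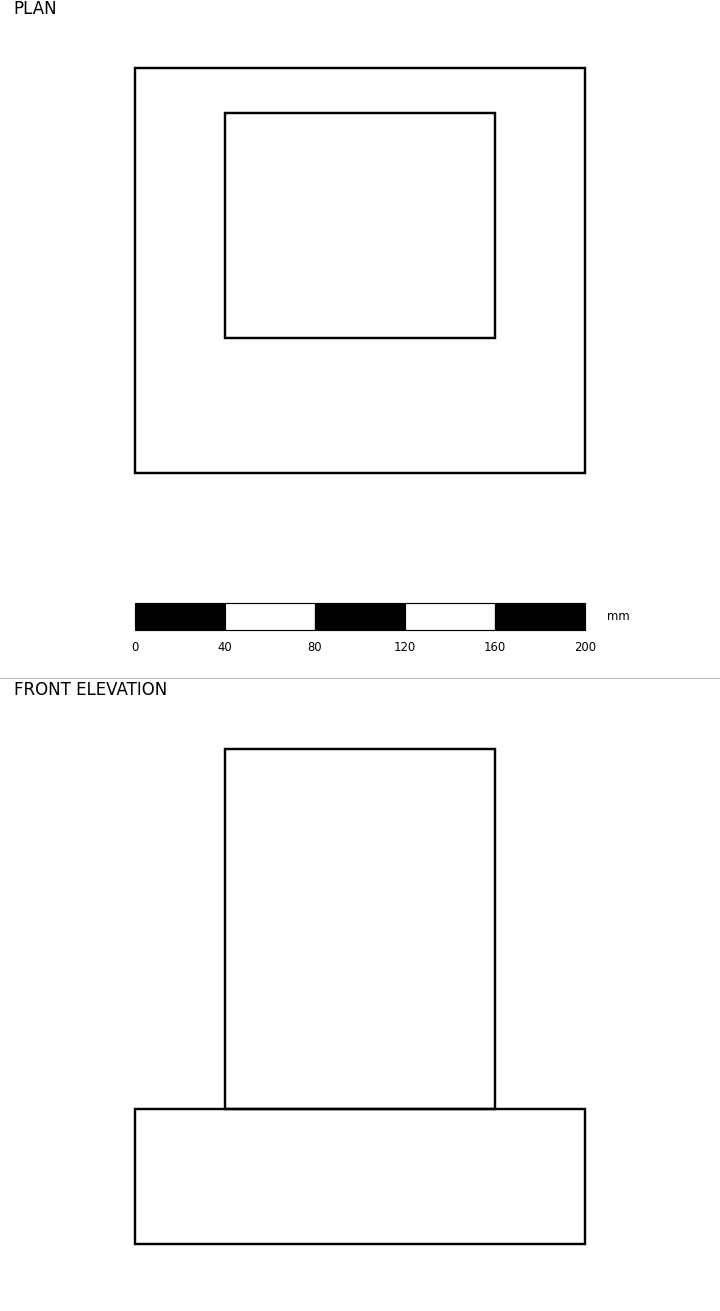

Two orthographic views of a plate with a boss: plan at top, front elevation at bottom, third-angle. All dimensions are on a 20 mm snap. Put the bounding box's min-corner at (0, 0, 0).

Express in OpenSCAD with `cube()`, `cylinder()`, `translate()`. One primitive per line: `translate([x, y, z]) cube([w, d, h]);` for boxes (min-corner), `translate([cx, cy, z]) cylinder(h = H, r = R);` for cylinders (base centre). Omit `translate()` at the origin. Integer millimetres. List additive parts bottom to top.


cube([200, 180, 60]);
translate([40, 60, 60]) cube([120, 100, 160]);
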